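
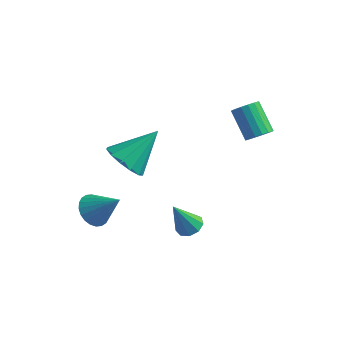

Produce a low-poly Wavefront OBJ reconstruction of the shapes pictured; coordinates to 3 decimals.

v 1.68 1.575 1.801
v 2.103 1.487 2.26
v 1.143 2.178 3.277
v 0.72 2.265 2.819
v 2.175 1.757 2.145
v 1.216 2.447 3.163
v 2.134 1.984 1.952
v 1.175 2.675 2.969
v 1.989 2.118 1.724
v 1.029 2.809 2.742
v 1.773 2.128 1.514
v 0.813 2.818 2.531
v 1.536 2.01 1.37
v 0.576 2.701 2.387
v 1.331 1.793 1.324
v 0.372 2.484 2.342
v 1.207 1.526 1.388
v 0.247 2.217 2.406
v 1.191 1.27 1.547
v 0.231 1.961 2.564
v 1.287 1.084 1.763
v 0.327 1.775 2.781
v 1.473 1.01 1.989
v 0.513 1.701 3.007
v 1.706 1.066 2.171
v 0.746 1.756 3.189
v 1.934 1.238 2.269
v 0.974 1.928 3.287
v -0.373 -0.809 -3.084
v 0.208 -0.691 -2.844
v -0.907 -1.291 -1.556
v -0.04 -0.331 -2.817
v -0.445 -0.195 -2.916
v -0.815 -0.346 -3.093
v -0.979 -0.713 -3.266
v -0.859 -1.125 -3.354
v -0.512 -1.389 -3.316
v -0.099 -1.381 -3.17
v 0.185 -1.105 -2.983
v -4.194 -2.06 -2.526
v -3.653 -1.786 -3.093
v -3.006 -1.98 -1.354
v -3.778 -1.508 -2.985
v -3.966 -1.313 -2.807
v -4.189 -1.232 -2.587
v -4.413 -1.277 -2.357
v -4.603 -1.441 -2.153
v -4.731 -1.7 -2.006
v -4.777 -2.013 -1.937
v -4.735 -2.333 -1.959
v -4.61 -2.612 -2.066
v -4.422 -2.807 -2.244
v -4.199 -2.887 -2.465
v -3.975 -2.842 -2.694
v -3.785 -2.678 -2.899
v -3.657 -2.42 -3.046
v -3.61 -2.107 -3.114
v -2.567 -2.34 1.739
v -1.953 -3.069 2.038
v -1.673 -1.06 3.021
v -1.697 -2.814 1.606
v -1.718 -2.409 1.215
v -2.009 -1.981 0.991
v -2.476 -1.667 1.005
v -2.973 -1.567 1.251
v -3.341 -1.712 1.652
v -3.463 -2.056 2.081
v -3.301 -2.491 2.401
v -2.906 -2.877 2.511
v -2.403 -3.093 2.376
f 2 1 5
f 2 5 3
f 3 5 6
f 3 6 4
f 5 1 7
f 5 7 6
f 6 7 8
f 6 8 4
f 7 1 9
f 7 9 8
f 8 9 10
f 8 10 4
f 9 1 11
f 9 11 10
f 10 11 12
f 10 12 4
f 11 1 13
f 11 13 12
f 12 13 14
f 12 14 4
f 13 1 15
f 13 15 14
f 14 15 16
f 14 16 4
f 15 1 17
f 15 17 16
f 16 17 18
f 16 18 4
f 17 1 19
f 17 19 18
f 18 19 20
f 18 20 4
f 19 1 21
f 19 21 20
f 20 21 22
f 20 22 4
f 21 1 23
f 21 23 22
f 22 23 24
f 22 24 4
f 23 1 25
f 23 25 24
f 24 25 26
f 24 26 4
f 25 1 27
f 25 27 26
f 26 27 28
f 26 28 4
f 27 1 2
f 27 2 28
f 28 2 3
f 28 3 4
f 30 29 32
f 30 32 31
f 32 29 33
f 32 33 31
f 33 29 34
f 33 34 31
f 34 29 35
f 34 35 31
f 35 29 36
f 35 36 31
f 36 29 37
f 36 37 31
f 37 29 38
f 37 38 31
f 38 29 39
f 38 39 31
f 39 29 30
f 39 30 31
f 41 40 43
f 41 43 42
f 43 40 44
f 43 44 42
f 44 40 45
f 44 45 42
f 45 40 46
f 45 46 42
f 46 40 47
f 46 47 42
f 47 40 48
f 47 48 42
f 48 40 49
f 48 49 42
f 49 40 50
f 49 50 42
f 50 40 51
f 50 51 42
f 51 40 52
f 51 52 42
f 52 40 53
f 52 53 42
f 53 40 54
f 53 54 42
f 54 40 55
f 54 55 42
f 55 40 56
f 55 56 42
f 56 40 57
f 56 57 42
f 57 40 41
f 57 41 42
f 59 58 61
f 59 61 60
f 61 58 62
f 61 62 60
f 62 58 63
f 62 63 60
f 63 58 64
f 63 64 60
f 64 58 65
f 64 65 60
f 65 58 66
f 65 66 60
f 66 58 67
f 66 67 60
f 67 58 68
f 67 68 60
f 68 58 69
f 68 69 60
f 69 58 70
f 69 70 60
f 70 58 59
f 70 59 60



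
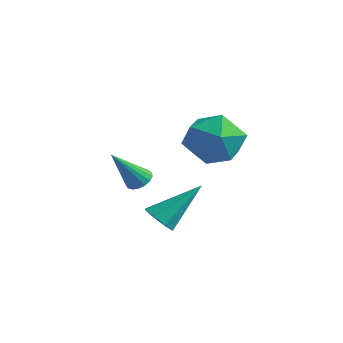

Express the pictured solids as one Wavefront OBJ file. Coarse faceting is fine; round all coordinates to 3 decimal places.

v -2.017 1.106 -1.417
v -1.501 0.93 -1.486
v -2.203 -0.006 0.037
v -1.476 1.137 -1.325
v -1.575 1.336 -1.185
v -1.776 1.483 -1.098
v -2.032 1.544 -1.085
v -2.284 1.504 -1.147
v -2.476 1.373 -1.272
v -2.562 1.18 -1.43
v -2.524 0.971 -1.585
v -2.369 0.793 -1.701
v -2.134 0.686 -1.753
v -1.872 0.676 -1.728
v -1.644 0.764 -1.631
v -0.019 0.263 -2.453
v 0.6 0.33 -2.795
v 0.619 1.637 -1.027
v 0.226 0.685 -2.969
v -0.291 0.792 -2.841
v -0.649 0.59 -2.486
v -0.638 0.196 -2.111
v -0.265 -0.158 -1.937
v 0.252 -0.266 -2.065
v 0.61 -0.063 -2.42
v 0.814 1.27 2.237
v 1.524 2.196 1.965
v 1.976 0.084 1.235
v 2.686 1.01 0.963
v 2.631 0.608 2.091
v 1.913 1.341 2.71
v 1.587 0.939 0.49
v 0.869 1.672 1.109
v 2.003 1.991 0.885
v 2.648 1.787 1.875
v 0.852 0.493 1.325
v 1.497 0.289 2.315
f 2 1 4
f 2 4 3
f 4 1 5
f 4 5 3
f 5 1 6
f 5 6 3
f 6 1 7
f 6 7 3
f 7 1 8
f 7 8 3
f 8 1 9
f 8 9 3
f 9 1 10
f 9 10 3
f 10 1 11
f 10 11 3
f 11 1 12
f 11 12 3
f 12 1 13
f 12 13 3
f 13 1 14
f 13 14 3
f 14 1 15
f 14 15 3
f 15 1 2
f 15 2 3
f 17 16 19
f 17 19 18
f 19 16 20
f 19 20 18
f 20 16 21
f 20 21 18
f 21 16 22
f 21 22 18
f 22 16 23
f 22 23 18
f 23 16 24
f 23 24 18
f 24 16 25
f 24 25 18
f 25 16 17
f 25 17 18
f 26 37 31
f 26 31 27
f 26 27 33
f 26 33 36
f 26 36 37
f 27 31 35
f 31 37 30
f 37 36 28
f 36 33 32
f 33 27 34
f 29 35 30
f 29 30 28
f 29 28 32
f 29 32 34
f 29 34 35
f 30 35 31
f 28 30 37
f 32 28 36
f 34 32 33
f 35 34 27



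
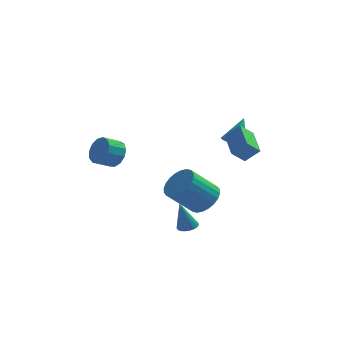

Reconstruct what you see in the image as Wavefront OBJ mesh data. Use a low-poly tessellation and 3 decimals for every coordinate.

v -2.842 -1.262 0.914
v -2.43 -1.204 1.632
v -3.185 -1.68 2.104
v -3.598 -1.738 1.386
v -2.693 -0.819 1.599
v -3.448 -1.295 2.072
v -3.004 -0.574 1.349
v -3.759 -1.05 1.822
v -3.263 -0.548 0.961
v -4.018 -1.024 1.434
v -3.389 -0.749 0.558
v -4.144 -1.225 1.03
v -3.341 -1.112 0.268
v -4.096 -1.588 0.74
v -3.135 -1.523 0.182
v -3.89 -1.999 0.655
v -2.836 -1.851 0.33
v -3.591 -2.328 0.802
v -2.539 -1.992 0.662
v -3.294 -2.469 1.135
v -2.338 -1.901 1.075
v -3.094 -2.378 1.547
v -2.298 -1.607 1.436
v -3.053 -2.084 1.908
v 0.814 -3.352 -2.835
v 1.346 -3.416 -2.712
v 0.426 -3.468 -1.225
v 1.326 -3.203 -2.701
v 1.228 -3.012 -2.711
v 1.067 -2.873 -2.739
v 0.868 -2.807 -2.783
v 0.66 -2.824 -2.834
v 0.476 -2.921 -2.885
v 0.343 -3.083 -2.929
v 0.281 -3.287 -2.958
v 0.301 -3.5 -2.969
v 0.399 -3.691 -2.959
v 0.56 -3.83 -2.931
v 0.759 -3.897 -2.887
v 0.967 -3.88 -2.836
v 1.152 -3.783 -2.785
v 1.284 -3.62 -2.741
v 1.469 -0.363 -2.548
v 1.973 -1.216 -2.419
v 0.716 -1.751 -1.042
v 0.211 -0.897 -1.172
v 2.153 -0.982 -2.164
v 0.895 -1.517 -0.787
v 2.229 -0.654 -1.967
v 0.971 -1.188 -0.59
v 2.189 -0.281 -1.859
v 0.931 -0.815 -0.482
v 2.039 0.079 -1.856
v 0.781 -0.455 -0.479
v 1.803 0.372 -1.958
v 0.545 -0.162 -0.581
v 1.515 0.553 -2.151
v 0.258 0.019 -0.774
v 1.221 0.595 -2.403
v -0.037 0.061 -1.026
v 0.964 0.491 -2.678
v -0.293 -0.044 -1.301
v 0.785 0.257 -2.933
v -0.473 -0.278 -1.556
v 0.709 -0.072 -3.13
v -0.549 -0.606 -1.753
v 0.749 -0.445 -3.238
v -0.509 -0.979 -1.861
v 0.899 -0.805 -3.241
v -0.359 -1.339 -1.864
v 1.135 -1.098 -3.139
v -0.123 -1.632 -1.762
v 1.422 -1.279 -2.946
v 0.165 -1.813 -1.569
v 1.717 -1.321 -2.694
v 0.459 -1.855 -1.317
v 2.76 3.039 -0.118
v 3.23 2.569 0.102
v 3.22 4.061 1.078
v 3.414 2.796 -0.163
v 3.391 3.099 -0.413
v 3.168 3.384 -0.57
v 2.814 3.559 -0.584
v 2.444 3.569 -0.449
v 2.173 3.41 -0.21
v 2.089 3.134 0.059
v 2.218 2.827 0.271
v 2.518 2.588 0.36
v 2.895 2.492 0.297
v 3.414 0.018 -0.002
v 2.755 -0.321 0.669
v 3.013 1.674 0.438
v 2.354 1.335 1.11
v 4.166 0.005 0.73
v 3.507 -0.334 1.402
v 3.765 1.661 1.171
v 3.106 1.322 1.842
f 2 1 5
f 2 5 3
f 3 5 6
f 3 6 4
f 5 1 7
f 5 7 6
f 6 7 8
f 6 8 4
f 7 1 9
f 7 9 8
f 8 9 10
f 8 10 4
f 9 1 11
f 9 11 10
f 10 11 12
f 10 12 4
f 11 1 13
f 11 13 12
f 12 13 14
f 12 14 4
f 13 1 15
f 13 15 14
f 14 15 16
f 14 16 4
f 15 1 17
f 15 17 16
f 16 17 18
f 16 18 4
f 17 1 19
f 17 19 18
f 18 19 20
f 18 20 4
f 19 1 21
f 19 21 20
f 20 21 22
f 20 22 4
f 21 1 23
f 21 23 22
f 22 23 24
f 22 24 4
f 23 1 2
f 23 2 24
f 24 2 3
f 24 3 4
f 26 25 28
f 26 28 27
f 28 25 29
f 28 29 27
f 29 25 30
f 29 30 27
f 30 25 31
f 30 31 27
f 31 25 32
f 31 32 27
f 32 25 33
f 32 33 27
f 33 25 34
f 33 34 27
f 34 25 35
f 34 35 27
f 35 25 36
f 35 36 27
f 36 25 37
f 36 37 27
f 37 25 38
f 37 38 27
f 38 25 39
f 38 39 27
f 39 25 40
f 39 40 27
f 40 25 41
f 40 41 27
f 41 25 42
f 41 42 27
f 42 25 26
f 42 26 27
f 44 43 47
f 44 47 45
f 45 47 48
f 45 48 46
f 47 43 49
f 47 49 48
f 48 49 50
f 48 50 46
f 49 43 51
f 49 51 50
f 50 51 52
f 50 52 46
f 51 43 53
f 51 53 52
f 52 53 54
f 52 54 46
f 53 43 55
f 53 55 54
f 54 55 56
f 54 56 46
f 55 43 57
f 55 57 56
f 56 57 58
f 56 58 46
f 57 43 59
f 57 59 58
f 58 59 60
f 58 60 46
f 59 43 61
f 59 61 60
f 60 61 62
f 60 62 46
f 61 43 63
f 61 63 62
f 62 63 64
f 62 64 46
f 63 43 65
f 63 65 64
f 64 65 66
f 64 66 46
f 65 43 67
f 65 67 66
f 66 67 68
f 66 68 46
f 67 43 69
f 67 69 68
f 68 69 70
f 68 70 46
f 69 43 71
f 69 71 70
f 70 71 72
f 70 72 46
f 71 43 73
f 71 73 72
f 72 73 74
f 72 74 46
f 73 43 75
f 73 75 74
f 74 75 76
f 74 76 46
f 75 43 44
f 75 44 76
f 76 44 45
f 76 45 46
f 78 77 80
f 78 80 79
f 80 77 81
f 80 81 79
f 81 77 82
f 81 82 79
f 82 77 83
f 82 83 79
f 83 77 84
f 83 84 79
f 84 77 85
f 84 85 79
f 85 77 86
f 85 86 79
f 86 77 87
f 86 87 79
f 87 77 88
f 87 88 79
f 88 77 89
f 88 89 79
f 89 77 78
f 89 78 79
f 91 93 90
f 94 91 90
f 90 93 92
f 92 94 90
f 91 97 93
f 95 91 94
f 95 97 91
f 93 97 92
f 96 94 92
f 92 97 96
f 96 95 94
f 97 95 96



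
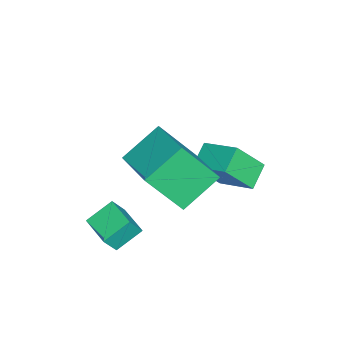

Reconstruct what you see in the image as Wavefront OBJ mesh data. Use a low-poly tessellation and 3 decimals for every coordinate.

v -0.125 -0.445 0.584
v 0.234 -1.721 2.34
v 1.433 0.777 1.155
v 1.791 -0.5 2.91
v 1.029 -1.46 -0.39
v 1.387 -2.737 1.365
v 2.586 -0.239 0.18
v 2.945 -1.515 1.936
v -2.671 0.312 -2.046
v -2.151 -0.62 -0.722
v -1.993 1.69 -1.342
v -1.473 0.759 -0.019
v -1.687 0.101 -2.581
v -1.167 -0.83 -1.258
v -1.009 1.48 -1.878
v -0.489 0.548 -0.554
v 1.971 -3.489 -2.529
v 1.259 -2.724 -1.899
v 2.869 -2.594 -2.601
v 2.157 -1.829 -1.972
v 2.383 -3.831 -1.648
v 1.671 -3.066 -1.019
v 3.281 -2.936 -1.721
v 2.569 -2.171 -1.091
f 2 4 1
f 5 2 1
f 1 4 3
f 3 5 1
f 2 8 4
f 6 2 5
f 6 8 2
f 4 8 3
f 7 5 3
f 3 8 7
f 7 6 5
f 8 6 7
f 10 12 9
f 13 10 9
f 9 12 11
f 11 13 9
f 10 16 12
f 14 10 13
f 14 16 10
f 12 16 11
f 15 13 11
f 11 16 15
f 15 14 13
f 16 14 15
f 18 20 17
f 21 18 17
f 17 20 19
f 19 21 17
f 18 24 20
f 22 18 21
f 22 24 18
f 20 24 19
f 23 21 19
f 19 24 23
f 23 22 21
f 24 22 23



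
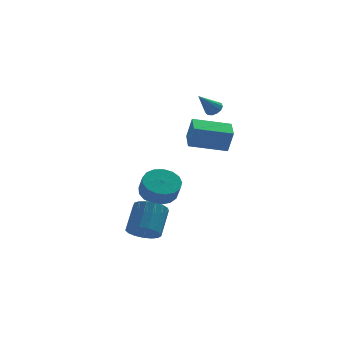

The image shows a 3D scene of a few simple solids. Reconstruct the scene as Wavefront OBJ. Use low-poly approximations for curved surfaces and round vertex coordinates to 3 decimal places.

v 3.643 1.066 2.747
v 3.924 1.386 3.126
v 2.697 0.514 3.913
v 3.682 1.567 3.015
v 3.428 1.588 2.82
v 3.243 1.444 2.601
v 3.184 1.18 2.428
v 3.271 0.879 2.357
v 3.477 0.637 2.409
v 3.735 0.532 2.569
v 3.964 0.596 2.785
v 4.091 0.809 2.989
v 4.076 1.104 3.116
v -0.819 -3.85 -4.459
v -0.328 -3.343 -5.14
v 0.229 -2.084 -3.802
v -0.261 -2.59 -3.121
v -0.756 -3.15 -5.143
v -0.199 -1.891 -3.805
v -1.198 -3.118 -4.989
v -0.641 -1.859 -3.651
v -1.553 -3.253 -4.714
v -0.996 -1.994 -3.376
v -1.74 -3.525 -4.381
v -1.183 -2.266 -3.043
v -1.716 -3.871 -4.065
v -1.159 -2.612 -2.727
v -1.486 -4.212 -3.84
v -0.929 -2.953 -2.502
v -1.103 -4.471 -3.756
v -0.546 -3.211 -2.418
v -0.655 -4.586 -3.834
v -0.098 -3.327 -2.496
v -0.245 -4.533 -4.055
v 0.312 -3.274 -2.716
v 0.034 -4.324 -4.368
v 0.591 -3.065 -3.03
v 0.118 -4.005 -4.702
v 0.675 -2.746 -3.364
v -0.013 -3.651 -4.981
v 0.544 -2.392 -3.643
v 1.698 -2.833 1.403
v 1.971 -3.076 2.745
v 1.786 -1.445 1.637
v 2.058 -1.688 2.978
v 3.822 -2.892 0.962
v 4.094 -3.135 2.303
v 3.909 -1.504 1.195
v 4.182 -1.747 2.537
v 0.198 -1.937 -2.245
v 0.768 -2.684 -2.799
v 0.911 -3.309 -1.809
v 0.342 -2.563 -1.255
v 1.13 -2.345 -2.637
v 1.273 -2.97 -1.647
v 1.279 -1.913 -2.386
v 1.422 -2.538 -1.396
v 1.18 -1.486 -2.102
v 1.323 -2.112 -1.112
v 0.857 -1.163 -1.851
v 1 -1.788 -0.861
v 0.382 -1.017 -1.69
v 0.525 -1.643 -0.7
v -0.134 -1.082 -1.657
v 0.009 -1.708 -0.667
v -0.575 -1.343 -1.758
v -0.431 -1.969 -0.768
v -0.838 -1.74 -1.971
v -0.695 -2.366 -0.98
v -0.864 -2.182 -2.246
v -0.72 -2.808 -1.256
v -0.646 -2.568 -2.522
v -0.503 -3.194 -1.531
v -0.235 -2.81 -2.734
v -0.092 -3.435 -1.743
v 0.275 -2.851 -2.834
v 0.418 -3.477 -1.843
f 2 1 4
f 2 4 3
f 4 1 5
f 4 5 3
f 5 1 6
f 5 6 3
f 6 1 7
f 6 7 3
f 7 1 8
f 7 8 3
f 8 1 9
f 8 9 3
f 9 1 10
f 9 10 3
f 10 1 11
f 10 11 3
f 11 1 12
f 11 12 3
f 12 1 13
f 12 13 3
f 13 1 2
f 13 2 3
f 15 14 18
f 15 18 16
f 16 18 19
f 16 19 17
f 18 14 20
f 18 20 19
f 19 20 21
f 19 21 17
f 20 14 22
f 20 22 21
f 21 22 23
f 21 23 17
f 22 14 24
f 22 24 23
f 23 24 25
f 23 25 17
f 24 14 26
f 24 26 25
f 25 26 27
f 25 27 17
f 26 14 28
f 26 28 27
f 27 28 29
f 27 29 17
f 28 14 30
f 28 30 29
f 29 30 31
f 29 31 17
f 30 14 32
f 30 32 31
f 31 32 33
f 31 33 17
f 32 14 34
f 32 34 33
f 33 34 35
f 33 35 17
f 34 14 36
f 34 36 35
f 35 36 37
f 35 37 17
f 36 14 38
f 36 38 37
f 37 38 39
f 37 39 17
f 38 14 40
f 38 40 39
f 39 40 41
f 39 41 17
f 40 14 15
f 40 15 41
f 41 15 16
f 41 16 17
f 43 45 42
f 46 43 42
f 42 45 44
f 44 46 42
f 43 49 45
f 47 43 46
f 47 49 43
f 45 49 44
f 48 46 44
f 44 49 48
f 48 47 46
f 49 47 48
f 51 50 54
f 51 54 52
f 52 54 55
f 52 55 53
f 54 50 56
f 54 56 55
f 55 56 57
f 55 57 53
f 56 50 58
f 56 58 57
f 57 58 59
f 57 59 53
f 58 50 60
f 58 60 59
f 59 60 61
f 59 61 53
f 60 50 62
f 60 62 61
f 61 62 63
f 61 63 53
f 62 50 64
f 62 64 63
f 63 64 65
f 63 65 53
f 64 50 66
f 64 66 65
f 65 66 67
f 65 67 53
f 66 50 68
f 66 68 67
f 67 68 69
f 67 69 53
f 68 50 70
f 68 70 69
f 69 70 71
f 69 71 53
f 70 50 72
f 70 72 71
f 71 72 73
f 71 73 53
f 72 50 74
f 72 74 73
f 73 74 75
f 73 75 53
f 74 50 76
f 74 76 75
f 75 76 77
f 75 77 53
f 76 50 51
f 76 51 77
f 77 51 52
f 77 52 53



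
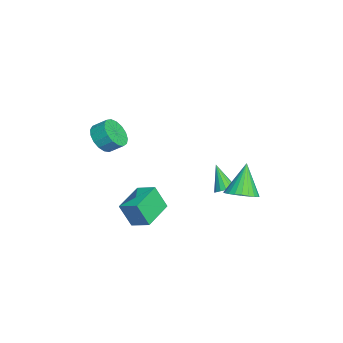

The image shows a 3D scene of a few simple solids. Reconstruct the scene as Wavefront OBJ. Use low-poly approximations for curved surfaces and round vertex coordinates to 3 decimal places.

v -2.222 2.464 -3.41
v -1.671 2.522 -3.033
v -3.198 1.876 -1.89
v -1.826 2.832 -3.014
v -2.088 3.043 -3.1
v -2.385 3.098 -3.27
v -2.639 2.984 -3.477
v -2.781 2.73 -3.666
v -2.773 2.405 -3.787
v -2.617 2.096 -3.806
v -2.356 1.885 -3.72
v -2.058 1.829 -3.55
v -1.805 1.944 -3.343
v -1.663 2.197 -3.154
v 1.671 3.433 -1.254
v 2.559 3.457 -0.773
v 0.629 3.687 0.654
v 2.505 3.839 -0.854
v 2.323 4.159 -0.995
v 2.043 4.369 -1.176
v 1.706 4.435 -1.369
v 1.364 4.35 -1.545
v 1.068 4.124 -1.676
v 0.865 3.793 -1.743
v 0.784 3.408 -1.736
v 0.838 3.026 -1.655
v 1.02 2.706 -1.514
v 1.3 2.497 -1.332
v 1.637 2.43 -1.139
v 1.979 2.516 -0.964
v 2.275 2.741 -0.833
v 2.478 3.072 -0.765
v 1.087 -4.311 2.682
v 1.998 -4.68 2.955
v 2.144 -3.878 3.551
v 1.233 -3.509 3.278
v 2.095 -4.407 2.563
v 2.242 -3.604 3.158
v 1.962 -4.111 2.198
v 2.108 -3.309 2.793
v 1.628 -3.862 1.944
v 1.774 -3.059 2.539
v 1.17 -3.715 1.859
v 1.317 -2.913 2.454
v 0.693 -3.705 1.962
v 0.84 -2.903 2.558
v 0.306 -3.834 2.231
v 0.453 -3.031 2.827
v 0.098 -4.072 2.603
v 0.245 -3.27 3.199
v 0.117 -4.365 2.993
v 0.263 -3.563 3.589
v 0.357 -4.646 3.312
v 0.504 -3.843 3.908
v 0.765 -4.85 3.486
v 0.912 -4.047 4.082
v 1.246 -4.93 3.477
v 1.393 -4.128 4.073
v 1.691 -4.869 3.285
v 1.838 -4.067 3.881
v 3.568 -2.532 -2.729
v 3.544 -3.208 -1.225
v 1.764 -1.653 -2.364
v 1.739 -2.329 -0.859
v 4.161 -1.511 -2.261
v 4.136 -2.187 -0.756
v 2.356 -0.632 -1.895
v 2.332 -1.308 -0.391
f 2 1 4
f 2 4 3
f 4 1 5
f 4 5 3
f 5 1 6
f 5 6 3
f 6 1 7
f 6 7 3
f 7 1 8
f 7 8 3
f 8 1 9
f 8 9 3
f 9 1 10
f 9 10 3
f 10 1 11
f 10 11 3
f 11 1 12
f 11 12 3
f 12 1 13
f 12 13 3
f 13 1 14
f 13 14 3
f 14 1 2
f 14 2 3
f 16 15 18
f 16 18 17
f 18 15 19
f 18 19 17
f 19 15 20
f 19 20 17
f 20 15 21
f 20 21 17
f 21 15 22
f 21 22 17
f 22 15 23
f 22 23 17
f 23 15 24
f 23 24 17
f 24 15 25
f 24 25 17
f 25 15 26
f 25 26 17
f 26 15 27
f 26 27 17
f 27 15 28
f 27 28 17
f 28 15 29
f 28 29 17
f 29 15 30
f 29 30 17
f 30 15 31
f 30 31 17
f 31 15 32
f 31 32 17
f 32 15 16
f 32 16 17
f 34 33 37
f 34 37 35
f 35 37 38
f 35 38 36
f 37 33 39
f 37 39 38
f 38 39 40
f 38 40 36
f 39 33 41
f 39 41 40
f 40 41 42
f 40 42 36
f 41 33 43
f 41 43 42
f 42 43 44
f 42 44 36
f 43 33 45
f 43 45 44
f 44 45 46
f 44 46 36
f 45 33 47
f 45 47 46
f 46 47 48
f 46 48 36
f 47 33 49
f 47 49 48
f 48 49 50
f 48 50 36
f 49 33 51
f 49 51 50
f 50 51 52
f 50 52 36
f 51 33 53
f 51 53 52
f 52 53 54
f 52 54 36
f 53 33 55
f 53 55 54
f 54 55 56
f 54 56 36
f 55 33 57
f 55 57 56
f 56 57 58
f 56 58 36
f 57 33 59
f 57 59 58
f 58 59 60
f 58 60 36
f 59 33 34
f 59 34 60
f 60 34 35
f 60 35 36
f 62 64 61
f 65 62 61
f 61 64 63
f 63 65 61
f 62 68 64
f 66 62 65
f 66 68 62
f 64 68 63
f 67 65 63
f 63 68 67
f 67 66 65
f 68 66 67



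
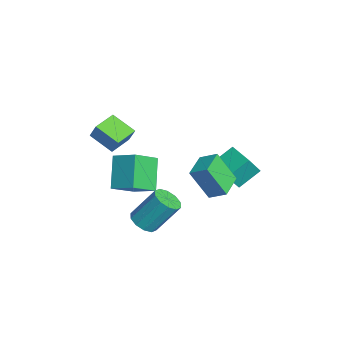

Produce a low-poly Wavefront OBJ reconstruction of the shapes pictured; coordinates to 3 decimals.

v 0.76 1.632 0.469
v 0.411 0.703 2.171
v 1.261 2.425 1.005
v 0.912 1.496 2.707
v 2.088 0.884 0.333
v 1.739 -0.045 2.035
v 2.589 1.677 0.869
v 2.24 0.748 2.571
v -0.408 1.433 1.044
v -0.838 2.608 1.871
v -0.779 2.105 -0.103
v -1.209 3.28 0.724
v 0.989 2.02 0.936
v 0.559 3.195 1.763
v 0.618 2.692 -0.211
v 0.188 3.867 0.616
v -2.25 -3.62 3.355
v -1.862 -3.35 4.259
v -1.331 -2.625 2.664
v -0.944 -2.355 3.568
v -1.276 -4.605 3.232
v -0.889 -4.335 4.136
v -0.358 -3.61 2.541
v 0.03 -3.34 3.445
v 2.165 -2.404 -1.048
v 2.873 -2.097 -1.324
v 3.003 -0.888 0.351
v 2.295 -1.196 0.628
v 2.497 -1.808 -1.503
v 2.626 -0.6 0.172
v 1.994 -1.748 -1.508
v 2.123 -0.539 0.167
v 1.556 -1.938 -1.337
v 1.685 -0.729 0.338
v 1.351 -2.306 -1.056
v 1.48 -1.098 0.62
v 1.457 -2.712 -0.771
v 1.587 -1.503 0.904
v 1.834 -3 -0.592
v 1.963 -1.792 1.083
v 2.337 -3.061 -0.587
v 2.466 -1.852 1.088
v 2.775 -2.871 -0.758
v 2.904 -1.662 0.917
v 2.98 -2.502 -1.04
v 3.109 -1.294 0.636
v -1.68 -3.558 -1.275
v -3.071 -3.253 0.241
v -2.488 -2.272 -2.276
v -3.88 -1.967 -0.761
v -0.78 -2.513 -0.659
v -2.172 -2.208 0.856
v -1.589 -1.227 -1.661
v -2.98 -0.922 -0.145
f 2 4 1
f 5 2 1
f 1 4 3
f 3 5 1
f 2 8 4
f 6 2 5
f 6 8 2
f 4 8 3
f 7 5 3
f 3 8 7
f 7 6 5
f 8 6 7
f 10 12 9
f 13 10 9
f 9 12 11
f 11 13 9
f 10 16 12
f 14 10 13
f 14 16 10
f 12 16 11
f 15 13 11
f 11 16 15
f 15 14 13
f 16 14 15
f 18 20 17
f 21 18 17
f 17 20 19
f 19 21 17
f 18 24 20
f 22 18 21
f 22 24 18
f 20 24 19
f 23 21 19
f 19 24 23
f 23 22 21
f 24 22 23
f 26 25 29
f 26 29 27
f 27 29 30
f 27 30 28
f 29 25 31
f 29 31 30
f 30 31 32
f 30 32 28
f 31 25 33
f 31 33 32
f 32 33 34
f 32 34 28
f 33 25 35
f 33 35 34
f 34 35 36
f 34 36 28
f 35 25 37
f 35 37 36
f 36 37 38
f 36 38 28
f 37 25 39
f 37 39 38
f 38 39 40
f 38 40 28
f 39 25 41
f 39 41 40
f 40 41 42
f 40 42 28
f 41 25 43
f 41 43 42
f 42 43 44
f 42 44 28
f 43 25 45
f 43 45 44
f 44 45 46
f 44 46 28
f 45 25 26
f 45 26 46
f 46 26 27
f 46 27 28
f 48 50 47
f 51 48 47
f 47 50 49
f 49 51 47
f 48 54 50
f 52 48 51
f 52 54 48
f 50 54 49
f 53 51 49
f 49 54 53
f 53 52 51
f 54 52 53



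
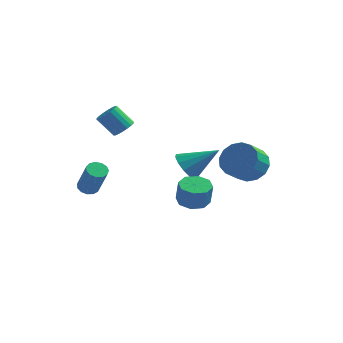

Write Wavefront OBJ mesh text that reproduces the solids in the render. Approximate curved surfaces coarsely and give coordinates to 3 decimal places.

v -3.042 0.135 3.465
v -2.711 -0.332 3.773
v -3.606 -0.302 4.783
v -3.938 0.165 4.475
v -2.589 -0.09 3.873
v -3.485 -0.06 4.883
v -2.557 0.197 3.893
v -3.452 0.227 4.903
v -2.621 0.471 3.828
v -3.516 0.502 4.838
v -2.769 0.679 3.691
v -3.664 0.71 4.701
v -2.97 0.779 3.509
v -3.865 0.81 4.52
v -3.186 0.752 3.319
v -4.081 0.782 4.329
v -3.374 0.602 3.157
v -4.269 0.632 4.167
v -3.495 0.36 3.057
v -4.391 0.39 4.067
v -3.528 0.073 3.037
v -4.423 0.103 4.047
v -3.464 -0.202 3.102
v -4.359 -0.171 4.112
v -3.316 -0.41 3.239
v -4.211 -0.379 4.249
v -3.115 -0.51 3.42
v -4.01 -0.479 4.431
v -2.899 -0.482 3.611
v -3.794 -0.452 4.621
v 0.049 1.873 -2.13
v 0.593 2.577 -2.094
v 0.775 2.371 -0.833
v 0.231 1.667 -0.87
v -0.057 2.743 -1.973
v 0.125 2.536 -0.712
v -0.644 2.399 -1.944
v -0.462 2.193 -0.684
v -0.826 1.747 -2.024
v -0.644 1.541 -0.764
v -0.495 1.169 -2.167
v -0.313 0.963 -0.906
v 0.155 1.004 -2.288
v 0.337 0.797 -1.027
v 0.742 1.347 -2.316
v 0.924 1.141 -1.056
v 0.924 1.999 -2.236
v 1.106 1.793 -0.976
v -3.906 -3.08 0.935
v -3.4 -3.136 0.701
v -2.729 -3.716 2.291
v -3.234 -3.66 2.525
v -3.413 -2.842 0.815
v -2.742 -3.422 2.404
v -3.583 -2.623 0.966
v -2.912 -3.203 2.555
v -3.855 -2.55 1.108
v -3.184 -3.13 2.697
v -4.144 -2.644 1.195
v -3.472 -3.225 2.784
v -4.356 -2.878 1.2
v -3.685 -3.458 2.789
v -4.426 -3.175 1.12
v -3.754 -3.755 2.709
v -4.33 -3.442 0.982
v -3.659 -4.022 2.572
v -4.1 -3.594 0.83
v -3.429 -4.175 2.419
v -3.808 -3.583 0.71
v -3.137 -4.163 2.299
v -3.547 -3.412 0.663
v -2.876 -3.992 2.252
v 2.777 2.827 0.328
v 3.293 2.067 -0.278
v 2.878 1.113 0.567
v 2.363 1.873 1.172
v 3.679 2.238 0.104
v 3.264 1.283 0.949
v 3.823 2.566 0.546
v 3.409 1.612 1.391
v 3.688 2.965 0.93
v 3.273 2.01 1.774
v 3.308 3.326 1.152
v 2.893 2.372 1.997
v 2.786 3.554 1.153
v 2.372 2.6 1.998
v 2.262 3.587 0.933
v 1.847 2.633 1.778
v 1.876 3.417 0.551
v 1.461 2.462 1.396
v 1.731 3.088 0.109
v 1.317 2.134 0.954
v 1.867 2.69 -0.274
v 1.452 1.735 0.57
v 2.247 2.328 -0.497
v 1.832 1.374 0.348
v 2.768 2.1 -0.498
v 2.354 1.146 0.347
v -0.607 2.942 -0.35
v -0.044 2.955 -1.127
v 1.007 3.438 0.83
v -0.238 3.457 -1.071
v -0.55 3.795 -0.787
v -0.879 3.863 -0.364
v -1.123 3.638 0.064
v -1.203 3.193 0.36
v -1.094 2.668 0.431
v -0.83 2.23 0.254
v -0.496 2.018 -0.115
v -0.197 2.1 -0.558
v -0.028 2.449 -0.935
f 2 1 5
f 2 5 3
f 3 5 6
f 3 6 4
f 5 1 7
f 5 7 6
f 6 7 8
f 6 8 4
f 7 1 9
f 7 9 8
f 8 9 10
f 8 10 4
f 9 1 11
f 9 11 10
f 10 11 12
f 10 12 4
f 11 1 13
f 11 13 12
f 12 13 14
f 12 14 4
f 13 1 15
f 13 15 14
f 14 15 16
f 14 16 4
f 15 1 17
f 15 17 16
f 16 17 18
f 16 18 4
f 17 1 19
f 17 19 18
f 18 19 20
f 18 20 4
f 19 1 21
f 19 21 20
f 20 21 22
f 20 22 4
f 21 1 23
f 21 23 22
f 22 23 24
f 22 24 4
f 23 1 25
f 23 25 24
f 24 25 26
f 24 26 4
f 25 1 27
f 25 27 26
f 26 27 28
f 26 28 4
f 27 1 29
f 27 29 28
f 28 29 30
f 28 30 4
f 29 1 2
f 29 2 30
f 30 2 3
f 30 3 4
f 32 31 35
f 32 35 33
f 33 35 36
f 33 36 34
f 35 31 37
f 35 37 36
f 36 37 38
f 36 38 34
f 37 31 39
f 37 39 38
f 38 39 40
f 38 40 34
f 39 31 41
f 39 41 40
f 40 41 42
f 40 42 34
f 41 31 43
f 41 43 42
f 42 43 44
f 42 44 34
f 43 31 45
f 43 45 44
f 44 45 46
f 44 46 34
f 45 31 47
f 45 47 46
f 46 47 48
f 46 48 34
f 47 31 32
f 47 32 48
f 48 32 33
f 48 33 34
f 50 49 53
f 50 53 51
f 51 53 54
f 51 54 52
f 53 49 55
f 53 55 54
f 54 55 56
f 54 56 52
f 55 49 57
f 55 57 56
f 56 57 58
f 56 58 52
f 57 49 59
f 57 59 58
f 58 59 60
f 58 60 52
f 59 49 61
f 59 61 60
f 60 61 62
f 60 62 52
f 61 49 63
f 61 63 62
f 62 63 64
f 62 64 52
f 63 49 65
f 63 65 64
f 64 65 66
f 64 66 52
f 65 49 67
f 65 67 66
f 66 67 68
f 66 68 52
f 67 49 69
f 67 69 68
f 68 69 70
f 68 70 52
f 69 49 71
f 69 71 70
f 70 71 72
f 70 72 52
f 71 49 50
f 71 50 72
f 72 50 51
f 72 51 52
f 74 73 77
f 74 77 75
f 75 77 78
f 75 78 76
f 77 73 79
f 77 79 78
f 78 79 80
f 78 80 76
f 79 73 81
f 79 81 80
f 80 81 82
f 80 82 76
f 81 73 83
f 81 83 82
f 82 83 84
f 82 84 76
f 83 73 85
f 83 85 84
f 84 85 86
f 84 86 76
f 85 73 87
f 85 87 86
f 86 87 88
f 86 88 76
f 87 73 89
f 87 89 88
f 88 89 90
f 88 90 76
f 89 73 91
f 89 91 90
f 90 91 92
f 90 92 76
f 91 73 93
f 91 93 92
f 92 93 94
f 92 94 76
f 93 73 95
f 93 95 94
f 94 95 96
f 94 96 76
f 95 73 97
f 95 97 96
f 96 97 98
f 96 98 76
f 97 73 74
f 97 74 98
f 98 74 75
f 98 75 76
f 100 99 102
f 100 102 101
f 102 99 103
f 102 103 101
f 103 99 104
f 103 104 101
f 104 99 105
f 104 105 101
f 105 99 106
f 105 106 101
f 106 99 107
f 106 107 101
f 107 99 108
f 107 108 101
f 108 99 109
f 108 109 101
f 109 99 110
f 109 110 101
f 110 99 111
f 110 111 101
f 111 99 100
f 111 100 101



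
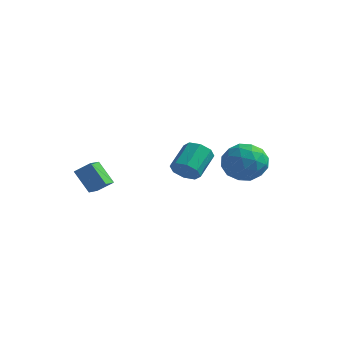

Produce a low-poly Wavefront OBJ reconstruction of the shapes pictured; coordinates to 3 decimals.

v -4.348 -2.265 2.913
v -3.653 -2.002 3.472
v -4.475 -1.426 2.678
v -3.78 -1.164 3.236
v -3.48 -2.416 1.904
v -2.785 -2.154 2.462
v -3.607 -1.578 1.668
v -2.912 -1.315 2.227
v -1.08 1.645 2.242
v -0.778 1.275 2.82
v -0.817 2.544 3.655
v -1.12 2.915 3.078
v -0.381 1.511 2.479
v -0.421 2.781 3.314
v -0.394 1.827 1.999
v -0.434 3.096 2.834
v -0.809 2.036 1.662
v -0.849 3.305 2.497
v -1.383 2.016 1.665
v -1.422 3.285 2.5
v -1.779 1.779 2.006
v -1.819 3.049 2.841
v -1.766 1.464 2.486
v -1.806 2.733 3.321
v -1.351 1.255 2.823
v -1.391 2.524 3.658
v 0.857 2.465 3.447
v 1.791 2.973 3.115
v 1.729 0.887 3.485
v 2.663 1.395 3.153
v 2.256 1.588 4.172
v 1.717 2.564 4.149
v 1.803 1.296 2.451
v 1.264 2.272 2.428
v 2.376 2.251 2.499
v 2.656 2.431 3.563
v 0.864 1.429 3.037
v 1.144 1.609 4.101
v 1.248 2.858 3.278
v 2.272 1.002 3.322
v 2.033 1.116 3.921
v 2.582 1.415 3.726
v 1.204 2.617 3.885
v 1.754 2.916 3.69
v 2.027 2.102 4.311
v 1.766 0.944 2.91
v 2.316 1.243 2.715
v 0.938 2.445 2.874
v 1.487 2.744 2.679
v 1.493 1.758 2.289
v 2.141 2.732 2.72
v 2.653 1.804 2.743
v 2.147 1.746 2.33
v 1.83 2.32 2.317
v 2.305 2.838 3.346
v 2.818 1.91 3.368
v 2.578 2.024 3.967
v 2.262 2.597 3.953
v 2.649 2.413 2.984
v 0.702 1.95 3.232
v 1.215 1.022 3.254
v 1.258 1.263 2.647
v 0.942 1.836 2.633
v 0.867 2.056 3.857
v 1.379 1.128 3.88
v 1.69 1.54 4.283
v 1.373 2.114 4.27
v 0.871 1.447 3.616
f 2 4 1
f 5 2 1
f 1 4 3
f 3 5 1
f 2 8 4
f 6 2 5
f 6 8 2
f 4 8 3
f 7 5 3
f 3 8 7
f 7 6 5
f 8 6 7
f 10 9 13
f 10 13 11
f 11 13 14
f 11 14 12
f 13 9 15
f 13 15 14
f 14 15 16
f 14 16 12
f 15 9 17
f 15 17 16
f 16 17 18
f 16 18 12
f 17 9 19
f 17 19 18
f 18 19 20
f 18 20 12
f 19 9 21
f 19 21 20
f 20 21 22
f 20 22 12
f 21 9 23
f 21 23 22
f 22 23 24
f 22 24 12
f 23 9 25
f 23 25 24
f 24 25 26
f 24 26 12
f 25 9 10
f 25 10 26
f 26 10 11
f 26 11 12
f 27 64 43
f 64 38 67
f 43 67 32
f 64 67 43
f 27 43 39
f 43 32 44
f 39 44 28
f 43 44 39
f 27 39 48
f 39 28 49
f 48 49 34
f 39 49 48
f 27 48 60
f 48 34 63
f 60 63 37
f 48 63 60
f 27 60 64
f 60 37 68
f 64 68 38
f 60 68 64
f 28 44 55
f 44 32 58
f 55 58 36
f 44 58 55
f 32 67 45
f 67 38 66
f 45 66 31
f 67 66 45
f 38 68 65
f 68 37 61
f 65 61 29
f 68 61 65
f 37 63 62
f 63 34 50
f 62 50 33
f 63 50 62
f 34 49 54
f 49 28 51
f 54 51 35
f 49 51 54
f 30 56 42
f 56 36 57
f 42 57 31
f 56 57 42
f 30 42 40
f 42 31 41
f 40 41 29
f 42 41 40
f 30 40 47
f 40 29 46
f 47 46 33
f 40 46 47
f 30 47 52
f 47 33 53
f 52 53 35
f 47 53 52
f 30 52 56
f 52 35 59
f 56 59 36
f 52 59 56
f 31 57 45
f 57 36 58
f 45 58 32
f 57 58 45
f 29 41 65
f 41 31 66
f 65 66 38
f 41 66 65
f 33 46 62
f 46 29 61
f 62 61 37
f 46 61 62
f 35 53 54
f 53 33 50
f 54 50 34
f 53 50 54
f 36 59 55
f 59 35 51
f 55 51 28
f 59 51 55



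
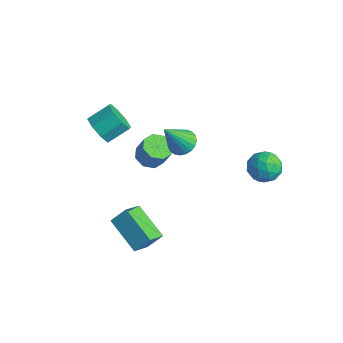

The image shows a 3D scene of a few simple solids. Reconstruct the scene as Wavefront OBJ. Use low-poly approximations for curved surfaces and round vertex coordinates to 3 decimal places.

v -1.12 0.253 2.045
v -0.609 0.662 2.321
v -1.2 -0.733 3.655
v -0.854 0.808 2.398
v -1.144 0.859 2.415
v -1.43 0.805 2.367
v -1.663 0.655 2.264
v -1.802 0.436 2.123
v -1.823 0.185 1.968
v -1.722 -0.054 1.827
v -1.517 -0.24 1.723
v -1.244 -0.34 1.675
v -0.949 -0.338 1.691
v -0.684 -0.234 1.768
v -0.494 -0.045 1.893
v -0.412 0.195 2.044
v -0.453 0.445 2.196
v 2.114 3.036 1.374
v 2.659 2.524 0.967
v 1.621 1.956 2.073
v 2.166 1.444 1.666
v 2.456 2.012 2.23
v 2.761 2.68 1.798
v 1.519 1.8 1.242
v 1.824 2.468 0.81
v 2.291 1.76 0.886
v 2.87 1.891 1.496
v 1.41 2.589 1.544
v 1.989 2.72 2.154
v 2.43 2.875 1.109
v 1.85 1.605 1.931
v 2.02 1.939 2.263
v 2.341 1.638 2.023
v 2.49 2.966 1.597
v 2.81 2.665 1.358
v 2.691 2.364 2.101
v 1.47 1.815 1.682
v 1.79 1.514 1.443
v 1.939 2.842 1.017
v 2.26 2.541 0.777
v 1.589 2.116 0.939
v 2.534 2.124 0.822
v 2.244 1.49 1.233
v 1.864 1.699 0.984
v 2.043 2.092 0.73
v 2.875 2.201 1.181
v 2.584 1.567 1.592
v 2.755 1.901 1.923
v 2.934 2.293 1.669
v 2.658 1.752 1.133
v 1.696 2.913 1.448
v 1.405 2.279 1.859
v 1.346 2.187 1.371
v 1.525 2.579 1.117
v 2.036 2.99 1.807
v 1.746 2.356 2.218
v 2.237 2.388 2.31
v 2.416 2.781 2.056
v 1.622 2.728 1.907
v -3.309 -2.722 3.241
v -2.859 -2.471 2.603
v -2.561 -1.487 3.201
v -3.011 -1.738 3.839
v -3.453 -2.272 2.571
v -3.155 -1.287 3.169
v -3.963 -2.336 2.931
v -3.665 -1.352 3.53
v -4.09 -2.627 3.473
v -3.792 -1.642 4.071
v -3.759 -2.973 3.879
v -3.461 -1.989 4.477
v -3.165 -3.173 3.911
v -2.867 -2.188 4.509
v -2.655 -3.108 3.55
v -2.357 -2.124 4.149
v -2.528 -2.818 3.009
v -2.23 -1.833 3.607
v -3.87 0.611 -1.551
v -3.214 0.37 -1.825
v -2.735 0.468 -0.762
v -3.39 0.709 -0.489
v -3.267 0.94 -1.853
v -2.788 1.038 -0.791
v -3.673 1.318 -1.705
v -3.194 1.416 -0.642
v -4.194 1.282 -1.467
v -3.715 1.38 -0.404
v -4.525 0.852 -1.278
v -4.046 0.95 -0.215
v -4.472 0.282 -1.249
v -3.993 0.38 -0.187
v -4.066 -0.096 -1.398
v -3.587 0.002 -0.335
v -3.545 -0.06 -1.636
v -3.066 0.038 -0.573
v -1.303 -3.734 -1.278
v -0.958 -3.119 -0.555
v -1.584 -2.767 -1.967
v -1.239 -2.152 -1.244
v 0.419 -3.788 -2.056
v 0.764 -3.173 -1.333
v 0.138 -2.821 -2.745
v 0.483 -2.206 -2.022
f 2 1 4
f 2 4 3
f 4 1 5
f 4 5 3
f 5 1 6
f 5 6 3
f 6 1 7
f 6 7 3
f 7 1 8
f 7 8 3
f 8 1 9
f 8 9 3
f 9 1 10
f 9 10 3
f 10 1 11
f 10 11 3
f 11 1 12
f 11 12 3
f 12 1 13
f 12 13 3
f 13 1 14
f 13 14 3
f 14 1 15
f 14 15 3
f 15 1 16
f 15 16 3
f 16 1 17
f 16 17 3
f 17 1 2
f 17 2 3
f 18 55 34
f 55 29 58
f 34 58 23
f 55 58 34
f 18 34 30
f 34 23 35
f 30 35 19
f 34 35 30
f 18 30 39
f 30 19 40
f 39 40 25
f 30 40 39
f 18 39 51
f 39 25 54
f 51 54 28
f 39 54 51
f 18 51 55
f 51 28 59
f 55 59 29
f 51 59 55
f 19 35 46
f 35 23 49
f 46 49 27
f 35 49 46
f 23 58 36
f 58 29 57
f 36 57 22
f 58 57 36
f 29 59 56
f 59 28 52
f 56 52 20
f 59 52 56
f 28 54 53
f 54 25 41
f 53 41 24
f 54 41 53
f 25 40 45
f 40 19 42
f 45 42 26
f 40 42 45
f 21 47 33
f 47 27 48
f 33 48 22
f 47 48 33
f 21 33 31
f 33 22 32
f 31 32 20
f 33 32 31
f 21 31 38
f 31 20 37
f 38 37 24
f 31 37 38
f 21 38 43
f 38 24 44
f 43 44 26
f 38 44 43
f 21 43 47
f 43 26 50
f 47 50 27
f 43 50 47
f 22 48 36
f 48 27 49
f 36 49 23
f 48 49 36
f 20 32 56
f 32 22 57
f 56 57 29
f 32 57 56
f 24 37 53
f 37 20 52
f 53 52 28
f 37 52 53
f 26 44 45
f 44 24 41
f 45 41 25
f 44 41 45
f 27 50 46
f 50 26 42
f 46 42 19
f 50 42 46
f 61 60 64
f 61 64 62
f 62 64 65
f 62 65 63
f 64 60 66
f 64 66 65
f 65 66 67
f 65 67 63
f 66 60 68
f 66 68 67
f 67 68 69
f 67 69 63
f 68 60 70
f 68 70 69
f 69 70 71
f 69 71 63
f 70 60 72
f 70 72 71
f 71 72 73
f 71 73 63
f 72 60 74
f 72 74 73
f 73 74 75
f 73 75 63
f 74 60 76
f 74 76 75
f 75 76 77
f 75 77 63
f 76 60 61
f 76 61 77
f 77 61 62
f 77 62 63
f 79 78 82
f 79 82 80
f 80 82 83
f 80 83 81
f 82 78 84
f 82 84 83
f 83 84 85
f 83 85 81
f 84 78 86
f 84 86 85
f 85 86 87
f 85 87 81
f 86 78 88
f 86 88 87
f 87 88 89
f 87 89 81
f 88 78 90
f 88 90 89
f 89 90 91
f 89 91 81
f 90 78 92
f 90 92 91
f 91 92 93
f 91 93 81
f 92 78 94
f 92 94 93
f 93 94 95
f 93 95 81
f 94 78 79
f 94 79 95
f 95 79 80
f 95 80 81
f 97 99 96
f 100 97 96
f 96 99 98
f 98 100 96
f 97 103 99
f 101 97 100
f 101 103 97
f 99 103 98
f 102 100 98
f 98 103 102
f 102 101 100
f 103 101 102



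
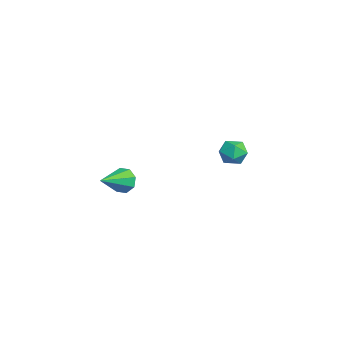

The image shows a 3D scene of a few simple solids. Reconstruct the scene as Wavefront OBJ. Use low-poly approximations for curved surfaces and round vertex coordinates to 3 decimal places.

v -2.985 3.311 2.228
v -2.376 3.424 1.83
v -3.204 2.316 1.61
v -2.595 2.429 1.212
v -2.541 2.248 1.924
v -2.406 2.863 2.305
v -3.174 2.877 1.135
v -3.039 3.492 1.516
v -2.493 3.156 1.154
v -2.102 2.767 1.642
v -3.478 2.973 1.798
v -3.087 2.584 2.286
v 2.118 -2.399 2.788
v 2.498 -2.319 2.267
v 3.022 -3.401 3.292
v 2.624 -2.017 2.642
v 2.453 -1.939 3.103
v 2.087 -2.13 3.379
v 1.739 -2.479 3.31
v 1.613 -2.781 2.935
v 1.784 -2.859 2.474
v 2.15 -2.667 2.197
f 1 12 6
f 1 6 2
f 1 2 8
f 1 8 11
f 1 11 12
f 2 6 10
f 6 12 5
f 12 11 3
f 11 8 7
f 8 2 9
f 4 10 5
f 4 5 3
f 4 3 7
f 4 7 9
f 4 9 10
f 5 10 6
f 3 5 12
f 7 3 11
f 9 7 8
f 10 9 2
f 14 13 16
f 14 16 15
f 16 13 17
f 16 17 15
f 17 13 18
f 17 18 15
f 18 13 19
f 18 19 15
f 19 13 20
f 19 20 15
f 20 13 21
f 20 21 15
f 21 13 22
f 21 22 15
f 22 13 14
f 22 14 15



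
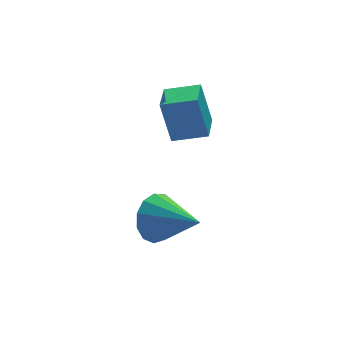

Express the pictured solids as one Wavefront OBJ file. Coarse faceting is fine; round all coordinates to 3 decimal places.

v 2.512 -1.626 -1.373
v 2.288 -1.32 -0.005
v 3.039 -0.625 -1.511
v 2.814 -0.318 -0.143
v 3.446 -2.082 -1.117
v 3.221 -1.775 0.251
v 3.972 -1.08 -1.255
v 3.748 -0.774 0.113
v 1.632 -2.738 -3.607
v 2.147 -2.721 -4.27
v 2.388 -4.022 -3.053
v 2.351 -2.456 -3.935
v 2.327 -2.28 -3.496
v 2.082 -2.25 -3.093
v 1.694 -2.375 -2.852
v 1.286 -2.615 -2.851
v 0.988 -2.894 -3.09
v 0.894 -3.124 -3.493
v 1.034 -3.231 -3.933
v 1.364 -3.181 -4.269
v 1.779 -2.991 -4.394
f 2 4 1
f 5 2 1
f 1 4 3
f 3 5 1
f 2 8 4
f 6 2 5
f 6 8 2
f 4 8 3
f 7 5 3
f 3 8 7
f 7 6 5
f 8 6 7
f 10 9 12
f 10 12 11
f 12 9 13
f 12 13 11
f 13 9 14
f 13 14 11
f 14 9 15
f 14 15 11
f 15 9 16
f 15 16 11
f 16 9 17
f 16 17 11
f 17 9 18
f 17 18 11
f 18 9 19
f 18 19 11
f 19 9 20
f 19 20 11
f 20 9 21
f 20 21 11
f 21 9 10
f 21 10 11



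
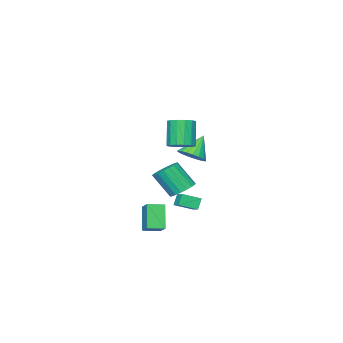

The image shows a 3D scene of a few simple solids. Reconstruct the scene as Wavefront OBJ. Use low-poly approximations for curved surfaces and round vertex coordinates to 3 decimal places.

v 2.697 -1.199 -4.781
v 2.012 -1.869 -3.175
v 1.777 -0.574 -4.913
v 1.092 -1.244 -3.307
v 3.248 -0.256 -4.153
v 2.563 -0.926 -2.547
v 2.328 0.369 -4.285
v 1.643 -0.301 -2.679
v 0.571 1.268 -2.07
v 1.531 0.594 -1.61
v 0.949 2.014 -1.765
v 1.909 1.34 -1.306
v 0.991 1.36 -2.814
v 1.951 0.686 -2.355
v 1.369 2.106 -2.51
v 2.329 1.432 -2.05
v -0.182 0.173 0.983
v 0.49 -0.3 1.48
v -1.218 0.207 2.417
v 0.592 0.081 1.544
v 0.56 0.478 1.511
v 0.399 0.821 1.387
v 0.138 1.053 1.193
v -0.178 1.133 0.963
v -0.494 1.046 0.736
v -0.757 0.809 0.552
v -0.92 0.462 0.442
v -0.956 0.064 0.426
v -0.858 -0.314 0.506
v -0.642 -0.608 0.669
v -0.347 -0.768 0.885
v -0.024 -0.764 1.119
v 0.272 -0.599 1.329
v -1.862 -2.092 -2.894
v -0.96 -1.841 -2.981
v -0.496 -2.938 -1.312
v -1.398 -3.188 -1.226
v -1.118 -1.539 -2.738
v -0.654 -2.636 -1.07
v -1.423 -1.346 -2.526
v -0.959 -2.443 -0.858
v -1.815 -1.301 -2.388
v -1.351 -2.398 -0.719
v -2.217 -1.413 -2.349
v -1.752 -2.509 -0.681
v -2.548 -1.659 -2.419
v -2.083 -2.755 -0.75
v -2.743 -1.99 -2.582
v -2.279 -3.087 -0.914
v -2.764 -2.342 -2.808
v -2.3 -3.439 -1.139
v -2.606 -2.644 -3.05
v -2.142 -3.741 -1.382
v -2.301 -2.837 -3.262
v -1.837 -3.934 -1.594
v -1.909 -2.882 -3.401
v -1.445 -3.979 -1.732
v -1.508 -2.771 -3.439
v -1.043 -3.867 -1.771
v -1.177 -2.525 -3.37
v -0.712 -3.621 -1.701
v -0.981 -2.193 -3.206
v -0.517 -3.29 -1.538
v 3.062 2.326 3.125
v 3.755 1.826 3.212
v 3.172 1.313 4.903
v 2.478 1.814 4.815
v 3.878 2.222 3.375
v 3.295 1.709 5.065
v 3.781 2.646 3.47
v 3.198 2.133 5.16
v 3.492 2.984 3.473
v 2.909 2.472 5.163
v 3.088 3.146 3.383
v 2.505 2.634 5.073
v 2.676 3.089 3.223
v 2.093 2.576 4.913
v 2.368 2.827 3.037
v 1.785 2.314 4.728
v 2.245 2.431 2.875
v 1.662 1.918 4.565
v 2.342 2.007 2.78
v 1.759 1.494 4.47
v 2.631 1.668 2.777
v 2.048 1.156 4.467
v 3.035 1.506 2.867
v 2.452 0.994 4.557
v 3.447 1.564 3.027
v 2.864 1.051 4.717
f 2 4 1
f 5 2 1
f 1 4 3
f 3 5 1
f 2 8 4
f 6 2 5
f 6 8 2
f 4 8 3
f 7 5 3
f 3 8 7
f 7 6 5
f 8 6 7
f 10 12 9
f 13 10 9
f 9 12 11
f 11 13 9
f 10 16 12
f 14 10 13
f 14 16 10
f 12 16 11
f 15 13 11
f 11 16 15
f 15 14 13
f 16 14 15
f 18 17 20
f 18 20 19
f 20 17 21
f 20 21 19
f 21 17 22
f 21 22 19
f 22 17 23
f 22 23 19
f 23 17 24
f 23 24 19
f 24 17 25
f 24 25 19
f 25 17 26
f 25 26 19
f 26 17 27
f 26 27 19
f 27 17 28
f 27 28 19
f 28 17 29
f 28 29 19
f 29 17 30
f 29 30 19
f 30 17 31
f 30 31 19
f 31 17 32
f 31 32 19
f 32 17 33
f 32 33 19
f 33 17 18
f 33 18 19
f 35 34 38
f 35 38 36
f 36 38 39
f 36 39 37
f 38 34 40
f 38 40 39
f 39 40 41
f 39 41 37
f 40 34 42
f 40 42 41
f 41 42 43
f 41 43 37
f 42 34 44
f 42 44 43
f 43 44 45
f 43 45 37
f 44 34 46
f 44 46 45
f 45 46 47
f 45 47 37
f 46 34 48
f 46 48 47
f 47 48 49
f 47 49 37
f 48 34 50
f 48 50 49
f 49 50 51
f 49 51 37
f 50 34 52
f 50 52 51
f 51 52 53
f 51 53 37
f 52 34 54
f 52 54 53
f 53 54 55
f 53 55 37
f 54 34 56
f 54 56 55
f 55 56 57
f 55 57 37
f 56 34 58
f 56 58 57
f 57 58 59
f 57 59 37
f 58 34 60
f 58 60 59
f 59 60 61
f 59 61 37
f 60 34 62
f 60 62 61
f 61 62 63
f 61 63 37
f 62 34 35
f 62 35 63
f 63 35 36
f 63 36 37
f 65 64 68
f 65 68 66
f 66 68 69
f 66 69 67
f 68 64 70
f 68 70 69
f 69 70 71
f 69 71 67
f 70 64 72
f 70 72 71
f 71 72 73
f 71 73 67
f 72 64 74
f 72 74 73
f 73 74 75
f 73 75 67
f 74 64 76
f 74 76 75
f 75 76 77
f 75 77 67
f 76 64 78
f 76 78 77
f 77 78 79
f 77 79 67
f 78 64 80
f 78 80 79
f 79 80 81
f 79 81 67
f 80 64 82
f 80 82 81
f 81 82 83
f 81 83 67
f 82 64 84
f 82 84 83
f 83 84 85
f 83 85 67
f 84 64 86
f 84 86 85
f 85 86 87
f 85 87 67
f 86 64 88
f 86 88 87
f 87 88 89
f 87 89 67
f 88 64 65
f 88 65 89
f 89 65 66
f 89 66 67



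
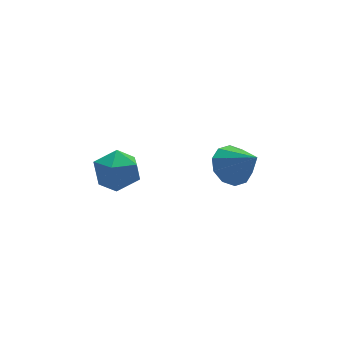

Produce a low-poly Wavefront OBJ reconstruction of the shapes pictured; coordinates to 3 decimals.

v -0.635 -2.479 0.283
v -0.101 -2.059 0.451
v -0.285 -3.281 1.177
v -0.442 -1.943 0.689
v -0.857 -2.031 0.773
v -1.188 -2.29 0.67
v -1.307 -2.622 0.419
v -1.17 -2.899 0.116
v -0.828 -3.016 -0.122
v -0.413 -2.928 -0.206
v -0.083 -2.668 -0.103
v 0.037 -2.337 0.148
v -4.41 -1.583 0.581
v -3.666 -1.633 0.453
v -4.294 -2.327 1.547
v -3.55 -2.377 1.419
v -3.848 -1.725 1.66
v -3.92 -1.265 1.063
v -4.04 -2.695 0.937
v -4.112 -2.235 0.34
v -3.437 -2.321 0.672
v -3.319 -1.721 1.119
v -4.641 -2.239 0.881
v -4.523 -1.639 1.328
f 2 1 4
f 2 4 3
f 4 1 5
f 4 5 3
f 5 1 6
f 5 6 3
f 6 1 7
f 6 7 3
f 7 1 8
f 7 8 3
f 8 1 9
f 8 9 3
f 9 1 10
f 9 10 3
f 10 1 11
f 10 11 3
f 11 1 12
f 11 12 3
f 12 1 2
f 12 2 3
f 13 24 18
f 13 18 14
f 13 14 20
f 13 20 23
f 13 23 24
f 14 18 22
f 18 24 17
f 24 23 15
f 23 20 19
f 20 14 21
f 16 22 17
f 16 17 15
f 16 15 19
f 16 19 21
f 16 21 22
f 17 22 18
f 15 17 24
f 19 15 23
f 21 19 20
f 22 21 14



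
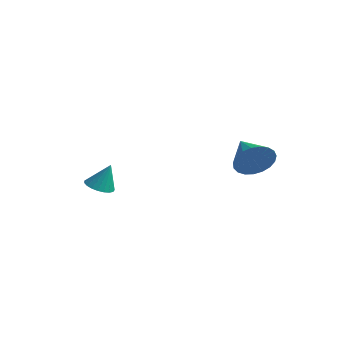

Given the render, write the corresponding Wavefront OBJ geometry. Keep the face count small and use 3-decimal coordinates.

v 4.087 2.932 2.198
v 4.495 3.272 2.937
v 2.673 3.448 2.742
v 4.51 3.565 2.697
v 4.451 3.748 2.371
v 4.329 3.79 2.015
v 4.166 3.683 1.691
v 3.989 3.447 1.454
v 3.829 3.122 1.346
v 3.713 2.764 1.386
v 3.662 2.435 1.566
v 3.685 2.192 1.855
v 3.777 2.077 2.203
v 3.922 2.11 2.551
v 4.096 2.285 2.838
v 4.269 2.572 3.014
v 4.41 2.921 3.049
v -1.523 -0.406 -0.023
v -0.917 -0.641 -0.135
v -1.177 -0.074 1.163
v -0.893 -0.38 -0.215
v -0.977 -0.123 -0.262
v -1.157 0.085 -0.268
v -1.399 0.208 -0.232
v -1.664 0.224 -0.159
v -1.904 0.132 -0.063
v -2.078 -0.054 0.04
v -2.156 -0.3 0.132
v -2.125 -0.565 0.197
v -1.99 -0.802 0.224
v -1.774 -0.971 0.208
v -1.515 -1.042 0.153
v -1.258 -1.004 0.067
v -1.046 -0.862 -0.035
f 2 1 4
f 2 4 3
f 4 1 5
f 4 5 3
f 5 1 6
f 5 6 3
f 6 1 7
f 6 7 3
f 7 1 8
f 7 8 3
f 8 1 9
f 8 9 3
f 9 1 10
f 9 10 3
f 10 1 11
f 10 11 3
f 11 1 12
f 11 12 3
f 12 1 13
f 12 13 3
f 13 1 14
f 13 14 3
f 14 1 15
f 14 15 3
f 15 1 16
f 15 16 3
f 16 1 17
f 16 17 3
f 17 1 2
f 17 2 3
f 19 18 21
f 19 21 20
f 21 18 22
f 21 22 20
f 22 18 23
f 22 23 20
f 23 18 24
f 23 24 20
f 24 18 25
f 24 25 20
f 25 18 26
f 25 26 20
f 26 18 27
f 26 27 20
f 27 18 28
f 27 28 20
f 28 18 29
f 28 29 20
f 29 18 30
f 29 30 20
f 30 18 31
f 30 31 20
f 31 18 32
f 31 32 20
f 32 18 33
f 32 33 20
f 33 18 34
f 33 34 20
f 34 18 19
f 34 19 20



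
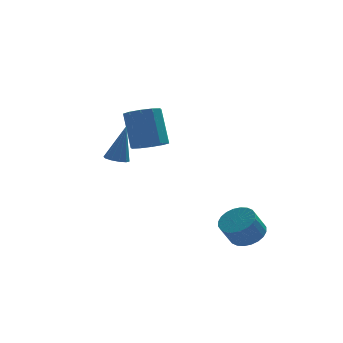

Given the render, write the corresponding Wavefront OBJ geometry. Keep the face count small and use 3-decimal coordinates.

v 2.157 -3.068 -3.9
v 2.844 -2.887 -3.453
v 2.311 -3.23 -2.493
v 1.623 -3.412 -2.94
v 2.683 -2.602 -3.441
v 2.15 -2.945 -2.481
v 2.441 -2.388 -3.498
v 1.908 -2.731 -2.539
v 2.157 -2.278 -3.617
v 1.624 -2.621 -2.657
v 1.872 -2.288 -3.779
v 1.339 -2.631 -2.819
v 1.63 -2.416 -3.959
v 1.097 -2.759 -2.999
v 1.469 -2.645 -4.13
v 0.936 -2.988 -3.171
v 1.412 -2.937 -4.266
v 0.879 -3.28 -3.307
v 1.469 -3.25 -4.347
v 0.936 -3.593 -3.387
v 1.63 -3.535 -4.359
v 1.097 -3.878 -3.399
v 1.872 -3.749 -4.301
v 1.339 -4.092 -3.342
v 2.156 -3.859 -4.183
v 1.623 -4.202 -3.223
v 2.441 -3.849 -4.021
v 1.908 -4.192 -3.061
v 2.683 -3.721 -3.841
v 2.15 -4.064 -2.881
v 2.844 -3.492 -3.669
v 2.311 -3.835 -2.71
v 2.901 -3.2 -3.533
v 2.368 -3.543 -2.574
v -1.28 1.172 -0.319
v -0.555 0.82 -0.047
v -0.755 1.717 1.65
v -1.48 2.068 1.379
v -0.438 1.278 -0.275
v -0.638 2.175 1.422
v -0.642 1.696 -0.52
v -0.842 2.593 1.177
v -1.09 1.913 -0.688
v -1.29 2.81 1.009
v -1.61 1.847 -0.715
v -1.81 2.744 0.982
v -2.005 1.523 -0.59
v -2.205 2.42 1.107
v -2.122 1.065 -0.362
v -2.322 1.962 1.335
v -1.918 0.647 -0.117
v -2.118 1.544 1.58
v -1.47 0.43 0.051
v -1.67 1.327 1.748
v -0.95 0.496 0.078
v -1.15 1.393 1.775
v -3.301 -3.548 0.876
v -2.828 -3.361 0.728
v -2.859 -3.312 2.584
v -3.036 -3.108 0.746
v -3.345 -3.024 0.815
v -3.637 -3.14 0.906
v -3.801 -3.412 0.987
v -3.774 -3.736 1.025
v -3.566 -3.989 1.006
v -3.257 -4.073 0.937
v -2.965 -3.957 0.846
v -2.801 -3.685 0.766
f 2 1 5
f 2 5 3
f 3 5 6
f 3 6 4
f 5 1 7
f 5 7 6
f 6 7 8
f 6 8 4
f 7 1 9
f 7 9 8
f 8 9 10
f 8 10 4
f 9 1 11
f 9 11 10
f 10 11 12
f 10 12 4
f 11 1 13
f 11 13 12
f 12 13 14
f 12 14 4
f 13 1 15
f 13 15 14
f 14 15 16
f 14 16 4
f 15 1 17
f 15 17 16
f 16 17 18
f 16 18 4
f 17 1 19
f 17 19 18
f 18 19 20
f 18 20 4
f 19 1 21
f 19 21 20
f 20 21 22
f 20 22 4
f 21 1 23
f 21 23 22
f 22 23 24
f 22 24 4
f 23 1 25
f 23 25 24
f 24 25 26
f 24 26 4
f 25 1 27
f 25 27 26
f 26 27 28
f 26 28 4
f 27 1 29
f 27 29 28
f 28 29 30
f 28 30 4
f 29 1 31
f 29 31 30
f 30 31 32
f 30 32 4
f 31 1 33
f 31 33 32
f 32 33 34
f 32 34 4
f 33 1 2
f 33 2 34
f 34 2 3
f 34 3 4
f 36 35 39
f 36 39 37
f 37 39 40
f 37 40 38
f 39 35 41
f 39 41 40
f 40 41 42
f 40 42 38
f 41 35 43
f 41 43 42
f 42 43 44
f 42 44 38
f 43 35 45
f 43 45 44
f 44 45 46
f 44 46 38
f 45 35 47
f 45 47 46
f 46 47 48
f 46 48 38
f 47 35 49
f 47 49 48
f 48 49 50
f 48 50 38
f 49 35 51
f 49 51 50
f 50 51 52
f 50 52 38
f 51 35 53
f 51 53 52
f 52 53 54
f 52 54 38
f 53 35 55
f 53 55 54
f 54 55 56
f 54 56 38
f 55 35 36
f 55 36 56
f 56 36 37
f 56 37 38
f 58 57 60
f 58 60 59
f 60 57 61
f 60 61 59
f 61 57 62
f 61 62 59
f 62 57 63
f 62 63 59
f 63 57 64
f 63 64 59
f 64 57 65
f 64 65 59
f 65 57 66
f 65 66 59
f 66 57 67
f 66 67 59
f 67 57 68
f 67 68 59
f 68 57 58
f 68 58 59



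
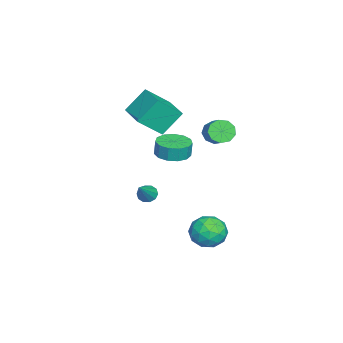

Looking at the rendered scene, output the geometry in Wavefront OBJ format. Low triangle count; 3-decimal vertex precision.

v 1.213 2.915 -4.52
v 2.236 2.559 -4.085
v 0.324 2.201 -3.015
v 1.347 1.845 -2.58
v 1.102 2.985 -2.637
v 1.651 3.426 -3.567
v 0.909 1.334 -3.533
v 1.458 1.775 -4.463
v 2.048 1.582 -3.475
v 2.167 2.602 -2.921
v 0.393 2.158 -4.179
v 0.512 3.178 -3.625
v 1.802 2.799 -4.435
v 0.758 1.961 -2.665
v 0.614 2.631 -2.698
v 1.215 2.421 -2.443
v 1.459 3.309 -4.131
v 2.06 3.1 -3.875
v 1.394 3.35 -3.023
v 0.5 1.66 -3.225
v 1.101 1.451 -2.969
v 1.345 2.339 -4.657
v 1.946 2.129 -4.402
v 1.166 1.41 -4.077
v 2.293 2.016 -3.821
v 1.771 1.597 -2.935
v 1.513 1.296 -3.496
v 1.836 1.555 -4.043
v 2.363 2.616 -3.495
v 1.841 2.196 -2.61
v 1.697 2.866 -2.643
v 2.02 3.125 -3.19
v 2.253 2.041 -3.136
v 0.719 2.564 -4.49
v 0.197 2.144 -3.605
v 0.54 1.635 -3.91
v 0.863 1.894 -4.457
v 0.789 3.163 -4.165
v 0.267 2.744 -3.279
v 0.724 3.205 -3.057
v 1.047 3.464 -3.604
v 0.307 2.719 -3.964
v -0.794 -0.04 1.322
v 0.032 -0.685 1.366
v 0.041 -0.606 2.362
v -0.786 0.04 2.318
v 0.251 -0.137 1.32
v 0.26 -0.058 2.317
v 0.138 0.441 1.275
v 0.147 0.521 2.272
v -0.272 0.868 1.245
v -0.263 0.947 2.242
v -0.847 1.006 1.239
v -0.838 1.085 2.236
v -1.405 0.812 1.259
v -1.397 0.891 2.256
v -1.77 0.348 1.299
v -1.761 0.427 2.296
v -1.825 -0.239 1.347
v -1.816 -0.16 2.343
v -1.553 -0.763 1.386
v -1.544 -0.684 2.383
v -1.04 -1.057 1.405
v -1.031 -0.978 2.402
v -0.449 -1.028 1.397
v -0.44 -0.949 2.394
v -4.101 -2.2 -4.121
v -3.672 -1.96 -4.546
v -2.659 -2.4 -2.779
v -3.825 -1.653 -4.337
v -4.083 -1.555 -4.045
v -4.348 -1.704 -3.782
v -4.519 -2.042 -3.649
v -4.53 -2.441 -3.696
v -4.377 -2.748 -3.905
v -4.119 -2.846 -4.197
v -3.854 -2.697 -4.46
v -3.683 -2.359 -4.593
v -4.621 -0.945 3.416
v -3.89 -2.239 4.709
v -2.833 0.152 3.502
v -2.102 -1.142 4.796
v -3.918 -1.978 1.984
v -3.187 -3.272 3.278
v -2.13 -0.881 2.071
v -1.399 -2.175 3.364
v -3.755 1.896 1.671
v -3.216 1.402 1.258
v -2.227 1.929 1.916
v -2.765 2.424 2.329
v -3.288 1.895 0.972
v -2.299 2.422 1.63
v -3.579 2.389 1.013
v -2.59 2.916 1.672
v -3.952 2.652 1.362
v -2.963 3.179 2.02
v -4.232 2.562 1.855
v -3.243 3.089 2.514
v -4.289 2.161 2.262
v -3.3 2.688 2.921
v -4.096 1.635 2.393
v -3.107 2.163 3.051
v -3.743 1.232 2.185
v -2.754 1.76 2.843
v -3.395 1.14 1.737
v -2.406 1.667 2.395
f 1 38 17
f 38 12 41
f 17 41 6
f 38 41 17
f 1 17 13
f 17 6 18
f 13 18 2
f 17 18 13
f 1 13 22
f 13 2 23
f 22 23 8
f 13 23 22
f 1 22 34
f 22 8 37
f 34 37 11
f 22 37 34
f 1 34 38
f 34 11 42
f 38 42 12
f 34 42 38
f 2 18 29
f 18 6 32
f 29 32 10
f 18 32 29
f 6 41 19
f 41 12 40
f 19 40 5
f 41 40 19
f 12 42 39
f 42 11 35
f 39 35 3
f 42 35 39
f 11 37 36
f 37 8 24
f 36 24 7
f 37 24 36
f 8 23 28
f 23 2 25
f 28 25 9
f 23 25 28
f 4 30 16
f 30 10 31
f 16 31 5
f 30 31 16
f 4 16 14
f 16 5 15
f 14 15 3
f 16 15 14
f 4 14 21
f 14 3 20
f 21 20 7
f 14 20 21
f 4 21 26
f 21 7 27
f 26 27 9
f 21 27 26
f 4 26 30
f 26 9 33
f 30 33 10
f 26 33 30
f 5 31 19
f 31 10 32
f 19 32 6
f 31 32 19
f 3 15 39
f 15 5 40
f 39 40 12
f 15 40 39
f 7 20 36
f 20 3 35
f 36 35 11
f 20 35 36
f 9 27 28
f 27 7 24
f 28 24 8
f 27 24 28
f 10 33 29
f 33 9 25
f 29 25 2
f 33 25 29
f 44 43 47
f 44 47 45
f 45 47 48
f 45 48 46
f 47 43 49
f 47 49 48
f 48 49 50
f 48 50 46
f 49 43 51
f 49 51 50
f 50 51 52
f 50 52 46
f 51 43 53
f 51 53 52
f 52 53 54
f 52 54 46
f 53 43 55
f 53 55 54
f 54 55 56
f 54 56 46
f 55 43 57
f 55 57 56
f 56 57 58
f 56 58 46
f 57 43 59
f 57 59 58
f 58 59 60
f 58 60 46
f 59 43 61
f 59 61 60
f 60 61 62
f 60 62 46
f 61 43 63
f 61 63 62
f 62 63 64
f 62 64 46
f 63 43 65
f 63 65 64
f 64 65 66
f 64 66 46
f 65 43 44
f 65 44 66
f 66 44 45
f 66 45 46
f 68 67 70
f 68 70 69
f 70 67 71
f 70 71 69
f 71 67 72
f 71 72 69
f 72 67 73
f 72 73 69
f 73 67 74
f 73 74 69
f 74 67 75
f 74 75 69
f 75 67 76
f 75 76 69
f 76 67 77
f 76 77 69
f 77 67 78
f 77 78 69
f 78 67 68
f 78 68 69
f 80 82 79
f 83 80 79
f 79 82 81
f 81 83 79
f 80 86 82
f 84 80 83
f 84 86 80
f 82 86 81
f 85 83 81
f 81 86 85
f 85 84 83
f 86 84 85
f 88 87 91
f 88 91 89
f 89 91 92
f 89 92 90
f 91 87 93
f 91 93 92
f 92 93 94
f 92 94 90
f 93 87 95
f 93 95 94
f 94 95 96
f 94 96 90
f 95 87 97
f 95 97 96
f 96 97 98
f 96 98 90
f 97 87 99
f 97 99 98
f 98 99 100
f 98 100 90
f 99 87 101
f 99 101 100
f 100 101 102
f 100 102 90
f 101 87 103
f 101 103 102
f 102 103 104
f 102 104 90
f 103 87 105
f 103 105 104
f 104 105 106
f 104 106 90
f 105 87 88
f 105 88 106
f 106 88 89
f 106 89 90



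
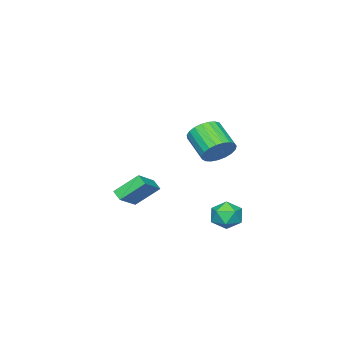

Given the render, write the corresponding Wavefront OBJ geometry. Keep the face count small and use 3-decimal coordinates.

v 0.825 3.918 -2.942
v 1.417 4.336 -3.732
v 1.803 2.484 -2.968
v 2.395 2.902 -3.758
v 2.446 3.32 -2.772
v 1.841 4.206 -2.756
v 1.379 2.614 -3.944
v 0.774 3.5 -3.928
v 1.759 3.53 -4.352
v 2.418 3.967 -3.627
v 0.802 2.853 -3.073
v 1.461 3.29 -2.348
v 3.337 4.174 2.362
v 4.053 3.552 1.866
v 3.459 2.025 2.922
v 2.743 2.646 3.418
v 4.286 3.702 2.214
v 3.692 2.175 3.27
v 4.355 3.934 2.587
v 3.761 2.406 3.644
v 4.248 4.207 2.922
v 3.654 2.679 3.978
v 3.984 4.474 3.16
v 3.389 2.947 4.216
v 3.607 4.689 3.26
v 3.013 3.162 4.316
v 3.184 4.816 3.204
v 2.59 3.288 4.26
v 2.788 4.831 3.003
v 2.193 3.303 4.059
v 2.486 4.733 2.691
v 1.892 3.205 3.747
v 2.332 4.538 2.322
v 1.737 3.01 3.378
v 2.351 4.28 1.96
v 1.757 2.752 3.016
v 2.541 4.003 1.668
v 1.947 2.476 2.724
v 2.869 3.757 1.495
v 2.274 2.229 2.551
v 3.277 3.582 1.472
v 2.683 2.054 2.529
v 3.696 3.51 1.604
v 3.102 1.982 2.66
v -0.418 -3.641 -3.12
v 1.205 -3.455 -2.112
v -0.219 -2.968 -3.565
v 1.404 -2.782 -2.556
v 0.536 -4.798 -4.444
v 2.159 -4.612 -3.435
v 0.735 -4.125 -4.888
v 2.358 -3.939 -3.88
f 1 12 6
f 1 6 2
f 1 2 8
f 1 8 11
f 1 11 12
f 2 6 10
f 6 12 5
f 12 11 3
f 11 8 7
f 8 2 9
f 4 10 5
f 4 5 3
f 4 3 7
f 4 7 9
f 4 9 10
f 5 10 6
f 3 5 12
f 7 3 11
f 9 7 8
f 10 9 2
f 14 13 17
f 14 17 15
f 15 17 18
f 15 18 16
f 17 13 19
f 17 19 18
f 18 19 20
f 18 20 16
f 19 13 21
f 19 21 20
f 20 21 22
f 20 22 16
f 21 13 23
f 21 23 22
f 22 23 24
f 22 24 16
f 23 13 25
f 23 25 24
f 24 25 26
f 24 26 16
f 25 13 27
f 25 27 26
f 26 27 28
f 26 28 16
f 27 13 29
f 27 29 28
f 28 29 30
f 28 30 16
f 29 13 31
f 29 31 30
f 30 31 32
f 30 32 16
f 31 13 33
f 31 33 32
f 32 33 34
f 32 34 16
f 33 13 35
f 33 35 34
f 34 35 36
f 34 36 16
f 35 13 37
f 35 37 36
f 36 37 38
f 36 38 16
f 37 13 39
f 37 39 38
f 38 39 40
f 38 40 16
f 39 13 41
f 39 41 40
f 40 41 42
f 40 42 16
f 41 13 43
f 41 43 42
f 42 43 44
f 42 44 16
f 43 13 14
f 43 14 44
f 44 14 15
f 44 15 16
f 46 48 45
f 49 46 45
f 45 48 47
f 47 49 45
f 46 52 48
f 50 46 49
f 50 52 46
f 48 52 47
f 51 49 47
f 47 52 51
f 51 50 49
f 52 50 51



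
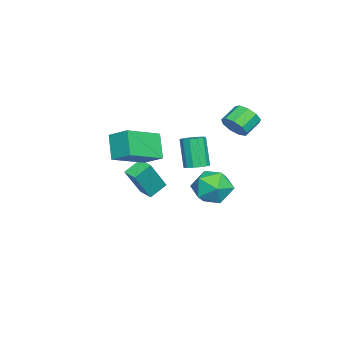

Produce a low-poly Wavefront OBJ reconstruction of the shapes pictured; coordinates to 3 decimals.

v -3.241 -2.878 -4.185
v -4.026 -2.276 -3.58
v -2.748 -2.165 -4.255
v -3.534 -1.563 -3.65
v -2.226 -3.397 -2.35
v -3.012 -2.795 -1.745
v -1.734 -2.684 -2.42
v -2.519 -2.082 -1.815
v -3.218 1.689 -3.781
v -2.011 1.737 -3.739
v -3.229 0.563 -2.181
v -2.022 0.611 -2.139
v -2.675 1.601 -1.903
v -2.668 2.297 -2.892
v -2.572 0.003 -3.028
v -2.565 0.699 -4.017
v -1.611 0.695 -3.273
v -1.675 1.683 -2.578
v -3.565 0.617 -3.342
v -3.629 1.605 -2.647
v 1.964 -0.949 0.604
v 1.119 -1.363 1.811
v 2.312 0.09 1.205
v 1.467 -0.324 2.411
v 3.693 -2.016 1.449
v 2.848 -2.43 2.655
v 4.041 -0.977 2.049
v 3.196 -1.391 3.256
v -2.778 2.214 1.364
v -2.273 2.331 1.986
v -3.137 2.803 2.599
v -3.642 2.686 1.976
v -2.268 2.774 1.652
v -3.132 3.245 2.265
v -2.502 2.954 1.183
v -3.366 3.426 1.796
v -2.865 2.788 0.799
v -3.729 3.26 1.412
v -3.187 2.354 0.679
v -4.052 2.826 1.292
v -3.318 1.854 0.879
v -4.182 2.326 1.492
v -3.196 1.523 1.306
v -4.06 1.995 1.919
v -2.878 1.515 1.76
v -3.743 1.987 2.373
v -2.514 1.834 2.028
v -3.378 2.306 2.641
v -1.044 0.785 -0.8
v -0.416 0.796 -0.598
v -0.947 0.426 1.081
v -1.576 0.415 0.88
v -0.543 1.143 -0.562
v -1.075 0.773 1.117
v -0.83 1.377 -0.601
v -1.362 1.007 1.078
v -1.184 1.423 -0.704
v -1.716 1.053 0.976
v -1.495 1.266 -0.836
v -2.026 0.896 0.843
v -1.662 0.957 -0.957
v -2.193 0.587 0.722
v -1.633 0.593 -1.028
v -2.164 0.223 0.651
v -1.417 0.29 -1.027
v -1.949 -0.08 0.653
v -1.083 0.144 -0.953
v -1.614 -0.226 0.726
v -0.736 0.202 -0.831
v -1.268 -0.168 0.849
v -0.488 0.445 -0.698
v -1.019 0.075 0.981
f 2 4 1
f 5 2 1
f 1 4 3
f 3 5 1
f 2 8 4
f 6 2 5
f 6 8 2
f 4 8 3
f 7 5 3
f 3 8 7
f 7 6 5
f 8 6 7
f 9 20 14
f 9 14 10
f 9 10 16
f 9 16 19
f 9 19 20
f 10 14 18
f 14 20 13
f 20 19 11
f 19 16 15
f 16 10 17
f 12 18 13
f 12 13 11
f 12 11 15
f 12 15 17
f 12 17 18
f 13 18 14
f 11 13 20
f 15 11 19
f 17 15 16
f 18 17 10
f 22 24 21
f 25 22 21
f 21 24 23
f 23 25 21
f 22 28 24
f 26 22 25
f 26 28 22
f 24 28 23
f 27 25 23
f 23 28 27
f 27 26 25
f 28 26 27
f 30 29 33
f 30 33 31
f 31 33 34
f 31 34 32
f 33 29 35
f 33 35 34
f 34 35 36
f 34 36 32
f 35 29 37
f 35 37 36
f 36 37 38
f 36 38 32
f 37 29 39
f 37 39 38
f 38 39 40
f 38 40 32
f 39 29 41
f 39 41 40
f 40 41 42
f 40 42 32
f 41 29 43
f 41 43 42
f 42 43 44
f 42 44 32
f 43 29 45
f 43 45 44
f 44 45 46
f 44 46 32
f 45 29 47
f 45 47 46
f 46 47 48
f 46 48 32
f 47 29 30
f 47 30 48
f 48 30 31
f 48 31 32
f 50 49 53
f 50 53 51
f 51 53 54
f 51 54 52
f 53 49 55
f 53 55 54
f 54 55 56
f 54 56 52
f 55 49 57
f 55 57 56
f 56 57 58
f 56 58 52
f 57 49 59
f 57 59 58
f 58 59 60
f 58 60 52
f 59 49 61
f 59 61 60
f 60 61 62
f 60 62 52
f 61 49 63
f 61 63 62
f 62 63 64
f 62 64 52
f 63 49 65
f 63 65 64
f 64 65 66
f 64 66 52
f 65 49 67
f 65 67 66
f 66 67 68
f 66 68 52
f 67 49 69
f 67 69 68
f 68 69 70
f 68 70 52
f 69 49 71
f 69 71 70
f 70 71 72
f 70 72 52
f 71 49 50
f 71 50 72
f 72 50 51
f 72 51 52



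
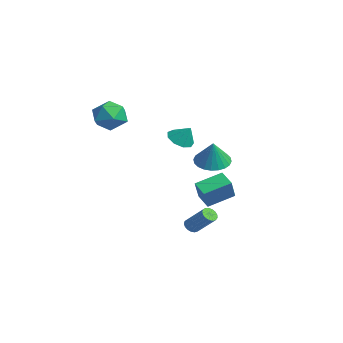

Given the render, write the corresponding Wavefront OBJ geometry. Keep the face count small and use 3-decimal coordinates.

v 3.541 0.577 1.812
v 4.48 0.908 1.512
v 4.099 0.363 3.328
v 4.306 1.257 1.626
v 4.015 1.502 1.768
v 3.652 1.606 1.916
v 3.272 1.553 2.049
v 2.933 1.352 2.145
v 2.686 1.033 2.191
v 2.57 0.645 2.179
v 2.601 0.246 2.111
v 2.776 -0.103 1.998
v 3.067 -0.348 1.856
v 3.43 -0.452 1.708
v 3.809 -0.399 1.575
v 4.148 -0.198 1.479
v 4.395 0.121 1.433
v 4.511 0.509 1.445
v -1.223 1.862 -3.045
v -0.581 1.331 -1.679
v -1.153 3.549 -2.422
v -0.512 3.019 -1.056
v -0.188 1.981 -3.484
v 0.453 1.451 -2.118
v -0.119 3.669 -2.861
v 0.523 3.138 -1.495
v 2.529 -0.892 3.311
v 3.092 -1.514 3.253
v 3.051 -0.508 4.249
v 3.276 -1.054 2.962
v 3.111 -0.518 2.834
v 2.674 -0.158 2.93
v 2.169 -0.141 3.203
v 1.833 -0.476 3.527
v 1.822 -1.005 3.75
v 2.143 -1.482 3.768
v 2.644 -1.683 3.571
v 1.712 0.143 -3.906
v 2.117 -0.071 -4.152
v 3.213 0.563 -2.9
v 2.808 0.777 -2.654
v 2.1 0.157 -4.252
v 3.196 0.79 -3
v 1.994 0.381 -4.273
v 3.09 1.014 -3.021
v 1.824 0.551 -4.209
v 2.919 1.184 -2.957
v 1.628 0.627 -4.077
v 2.723 1.26 -2.825
v 1.451 0.593 -3.905
v 2.546 1.226 -2.653
v 1.334 0.456 -3.733
v 2.429 1.089 -2.481
v 1.304 0.247 -3.601
v 2.399 0.88 -2.349
v 1.367 0.014 -3.539
v 2.463 0.647 -2.287
v 1.51 -0.189 -3.561
v 2.605 0.445 -2.309
v 1.699 -0.316 -3.662
v 2.794 0.318 -2.41
v 1.891 -0.337 -3.819
v 2.986 0.296 -2.567
v 2.042 -0.249 -3.996
v 3.137 0.384 -2.744
v -4.223 -1.498 3.294
v -3.173 -1.74 2.794
v -4.567 -3.38 3.486
v -3.517 -3.622 2.986
v -3.561 -3.129 4.066
v -3.349 -1.966 3.948
v -4.391 -3.154 2.332
v -4.179 -1.991 2.214
v -3.277 -2.764 2.2
v -2.764 -2.749 3.272
v -4.976 -2.371 3.008
v -4.463 -2.356 4.08
f 2 1 4
f 2 4 3
f 4 1 5
f 4 5 3
f 5 1 6
f 5 6 3
f 6 1 7
f 6 7 3
f 7 1 8
f 7 8 3
f 8 1 9
f 8 9 3
f 9 1 10
f 9 10 3
f 10 1 11
f 10 11 3
f 11 1 12
f 11 12 3
f 12 1 13
f 12 13 3
f 13 1 14
f 13 14 3
f 14 1 15
f 14 15 3
f 15 1 16
f 15 16 3
f 16 1 17
f 16 17 3
f 17 1 18
f 17 18 3
f 18 1 2
f 18 2 3
f 20 22 19
f 23 20 19
f 19 22 21
f 21 23 19
f 20 26 22
f 24 20 23
f 24 26 20
f 22 26 21
f 25 23 21
f 21 26 25
f 25 24 23
f 26 24 25
f 28 27 30
f 28 30 29
f 30 27 31
f 30 31 29
f 31 27 32
f 31 32 29
f 32 27 33
f 32 33 29
f 33 27 34
f 33 34 29
f 34 27 35
f 34 35 29
f 35 27 36
f 35 36 29
f 36 27 37
f 36 37 29
f 37 27 28
f 37 28 29
f 39 38 42
f 39 42 40
f 40 42 43
f 40 43 41
f 42 38 44
f 42 44 43
f 43 44 45
f 43 45 41
f 44 38 46
f 44 46 45
f 45 46 47
f 45 47 41
f 46 38 48
f 46 48 47
f 47 48 49
f 47 49 41
f 48 38 50
f 48 50 49
f 49 50 51
f 49 51 41
f 50 38 52
f 50 52 51
f 51 52 53
f 51 53 41
f 52 38 54
f 52 54 53
f 53 54 55
f 53 55 41
f 54 38 56
f 54 56 55
f 55 56 57
f 55 57 41
f 56 38 58
f 56 58 57
f 57 58 59
f 57 59 41
f 58 38 60
f 58 60 59
f 59 60 61
f 59 61 41
f 60 38 62
f 60 62 61
f 61 62 63
f 61 63 41
f 62 38 64
f 62 64 63
f 63 64 65
f 63 65 41
f 64 38 39
f 64 39 65
f 65 39 40
f 65 40 41
f 66 77 71
f 66 71 67
f 66 67 73
f 66 73 76
f 66 76 77
f 67 71 75
f 71 77 70
f 77 76 68
f 76 73 72
f 73 67 74
f 69 75 70
f 69 70 68
f 69 68 72
f 69 72 74
f 69 74 75
f 70 75 71
f 68 70 77
f 72 68 76
f 74 72 73
f 75 74 67

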